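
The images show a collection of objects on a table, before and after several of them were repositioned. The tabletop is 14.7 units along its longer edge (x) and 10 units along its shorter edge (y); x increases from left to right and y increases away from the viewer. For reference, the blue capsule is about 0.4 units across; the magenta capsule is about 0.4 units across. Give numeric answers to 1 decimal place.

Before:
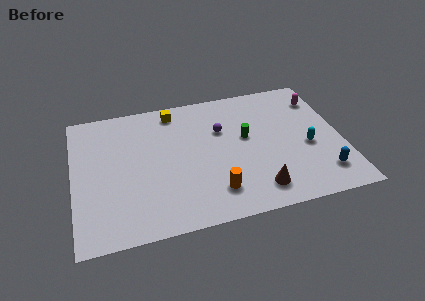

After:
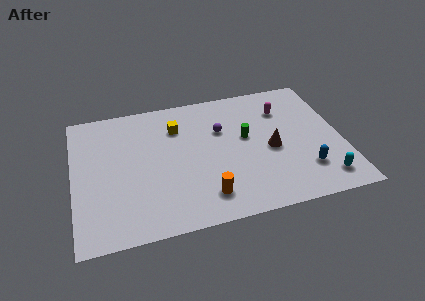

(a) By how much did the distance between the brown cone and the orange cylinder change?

+2.3

Before: roughly 2.3 units apart; after: 4.6. That's 2.3 units further apart.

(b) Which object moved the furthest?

the brown cone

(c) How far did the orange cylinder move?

0.5

The orange cylinder moved from about (7.5, 2.1) to (7.0, 1.9), a distance of √(0.5² + 0.2²) ≈ 0.5.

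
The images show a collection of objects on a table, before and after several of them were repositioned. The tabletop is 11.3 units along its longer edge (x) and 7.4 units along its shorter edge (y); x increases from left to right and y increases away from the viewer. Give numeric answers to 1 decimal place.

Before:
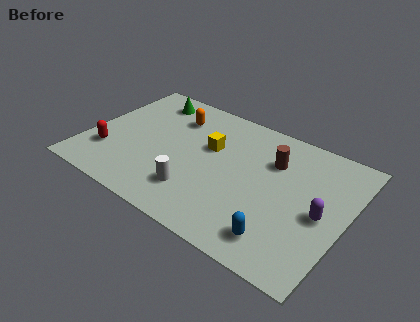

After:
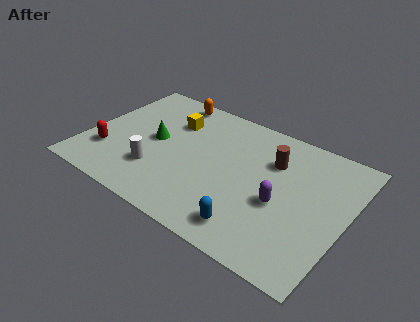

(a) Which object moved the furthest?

the green cone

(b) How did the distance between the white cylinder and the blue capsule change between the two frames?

+0.7

Before: roughly 3.8 units apart; after: 4.5. That's 0.7 units further apart.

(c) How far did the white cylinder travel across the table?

1.8

From (5.1, 1.8) to (3.3, 2.1), the white cylinder covered √(1.8² + 0.3²) ≈ 1.8 units.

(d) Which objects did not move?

the red capsule and the brown cylinder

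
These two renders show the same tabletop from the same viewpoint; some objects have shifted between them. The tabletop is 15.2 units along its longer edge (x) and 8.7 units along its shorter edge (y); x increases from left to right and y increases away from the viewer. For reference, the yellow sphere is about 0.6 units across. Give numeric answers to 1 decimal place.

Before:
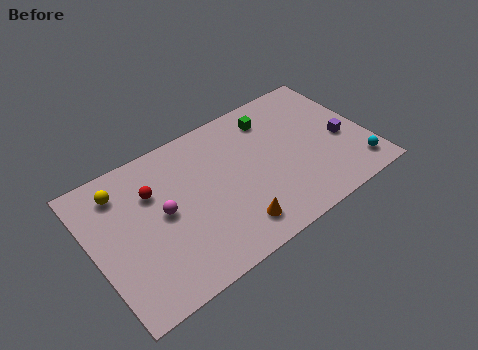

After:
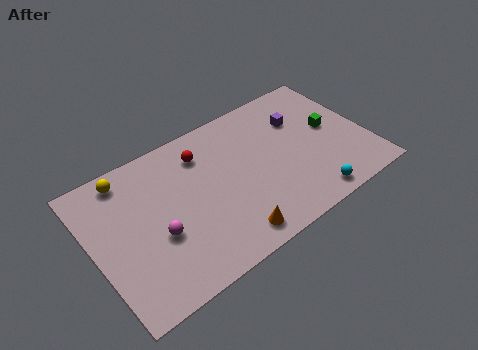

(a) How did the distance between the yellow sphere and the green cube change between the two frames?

+3.0

Before: roughly 8.5 units apart; after: 11.5. That's 3.0 units further apart.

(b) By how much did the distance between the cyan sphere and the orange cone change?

-2.5

Before: roughly 7.0 units apart; after: 4.5. That's 2.5 units closer together.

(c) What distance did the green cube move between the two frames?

3.8

From (10.4, 7.0) to (13.4, 4.7), the green cube covered √(3.0² + 2.3²) ≈ 3.8 units.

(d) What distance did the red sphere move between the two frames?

3.0

The red sphere was near (3.5, 6.0) before and (6.4, 6.8) after, so it travelled √(2.9² + 0.8²) ≈ 3.0 units.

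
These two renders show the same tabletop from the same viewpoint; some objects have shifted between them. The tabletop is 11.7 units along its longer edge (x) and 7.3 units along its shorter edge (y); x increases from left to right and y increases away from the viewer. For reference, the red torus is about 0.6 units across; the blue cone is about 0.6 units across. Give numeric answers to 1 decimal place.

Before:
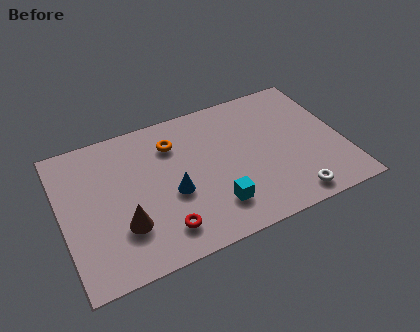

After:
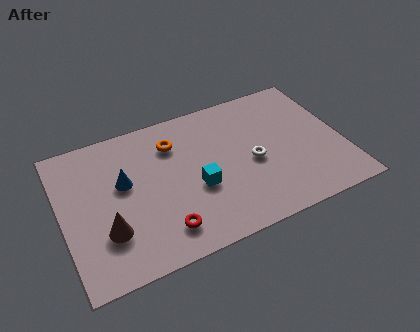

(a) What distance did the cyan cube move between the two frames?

1.3

The cyan cube moved from about (6.1, 1.7) to (5.5, 2.9), a distance of √(0.6² + 1.2²) ≈ 1.3.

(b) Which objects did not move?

the red torus and the orange torus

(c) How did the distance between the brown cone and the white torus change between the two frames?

-0.6

Before: roughly 6.9 units apart; after: 6.3. That's 0.6 units closer together.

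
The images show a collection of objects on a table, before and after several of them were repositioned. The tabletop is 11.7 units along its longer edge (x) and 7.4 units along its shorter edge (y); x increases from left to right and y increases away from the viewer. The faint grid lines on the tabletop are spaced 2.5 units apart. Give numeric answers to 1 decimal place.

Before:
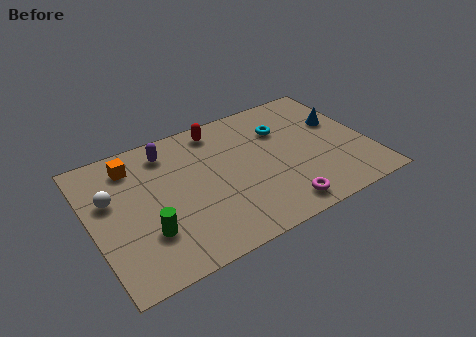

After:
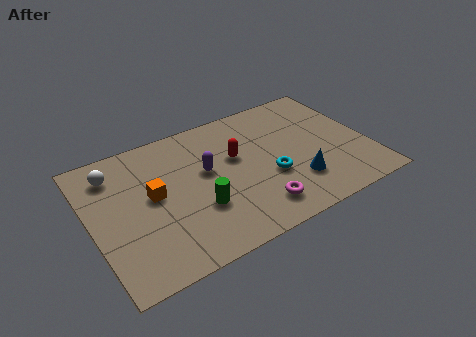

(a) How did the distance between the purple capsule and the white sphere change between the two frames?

+1.0

They were about 3.0 units apart before and 4.0 after — 1.0 units further apart.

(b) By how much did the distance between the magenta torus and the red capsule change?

-2.6

The distance was about 5.7 in the first image and 3.1 in the second, so they moved 2.6 units closer together.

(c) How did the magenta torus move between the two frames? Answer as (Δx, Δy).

(-0.9, 0.4)

The magenta torus started near (7.5, 1.0) and ended near (6.6, 1.4).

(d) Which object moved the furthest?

the blue cone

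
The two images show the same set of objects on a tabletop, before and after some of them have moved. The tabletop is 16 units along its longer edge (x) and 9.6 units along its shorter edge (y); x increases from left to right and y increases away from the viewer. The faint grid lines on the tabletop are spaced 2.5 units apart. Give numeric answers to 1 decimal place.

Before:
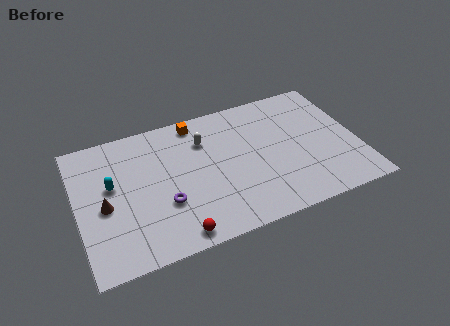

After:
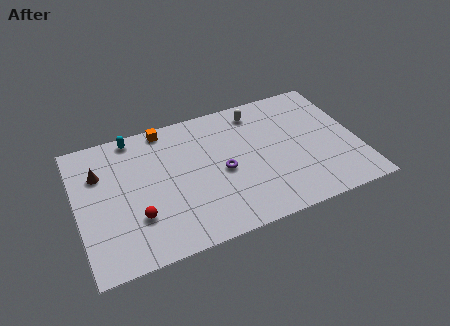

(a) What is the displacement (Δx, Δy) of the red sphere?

(-2.0, 1.9)

The red sphere was at about (5.2, 1.0) and moved to about (3.2, 2.9).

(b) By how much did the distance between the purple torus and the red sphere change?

+2.9

Before: roughly 2.3 units apart; after: 5.2. That's 2.9 units further apart.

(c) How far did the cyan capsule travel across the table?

3.4

From (2.0, 5.6) to (3.5, 8.7), the cyan capsule covered √(1.5² + 3.1²) ≈ 3.4 units.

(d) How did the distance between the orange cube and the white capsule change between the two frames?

+3.8

Before: roughly 1.5 units apart; after: 5.3. That's 3.8 units further apart.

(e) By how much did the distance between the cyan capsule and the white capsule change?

+1.5

The distance was about 5.6 in the first image and 7.1 in the second, so they moved 1.5 units further apart.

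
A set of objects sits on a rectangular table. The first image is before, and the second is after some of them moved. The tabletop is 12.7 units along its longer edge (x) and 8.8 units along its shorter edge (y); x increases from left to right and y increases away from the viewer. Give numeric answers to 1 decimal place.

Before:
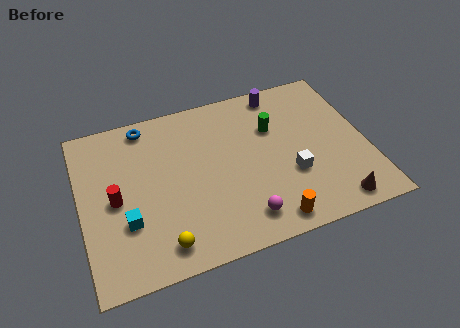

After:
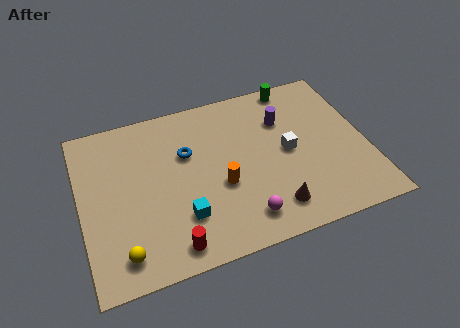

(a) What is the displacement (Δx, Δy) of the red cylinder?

(2.2, -3.1)

The red cylinder started near (1.5, 4.2) and ended near (3.7, 1.1).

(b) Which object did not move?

the magenta sphere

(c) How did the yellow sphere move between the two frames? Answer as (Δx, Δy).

(-1.7, 0.1)

The yellow sphere started near (3.3, 1.3) and ended near (1.6, 1.4).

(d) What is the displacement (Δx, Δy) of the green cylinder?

(1.2, 2.1)

The green cylinder started near (8.7, 5.9) and ended near (9.9, 8.0).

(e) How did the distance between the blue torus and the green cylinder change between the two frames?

-0.3

They were about 5.9 units apart before and 5.6 after — 0.3 units closer together.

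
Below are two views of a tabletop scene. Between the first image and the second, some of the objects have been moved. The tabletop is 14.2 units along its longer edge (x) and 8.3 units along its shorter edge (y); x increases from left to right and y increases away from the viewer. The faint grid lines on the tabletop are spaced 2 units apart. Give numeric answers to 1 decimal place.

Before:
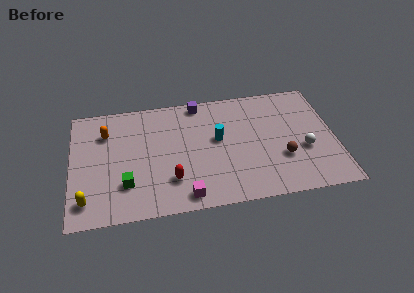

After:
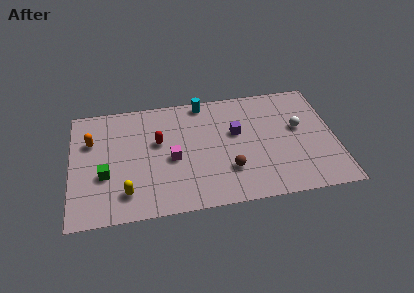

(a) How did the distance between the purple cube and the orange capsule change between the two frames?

+2.5

The distance was about 5.3 in the first image and 7.8 in the second, so they moved 2.5 units further apart.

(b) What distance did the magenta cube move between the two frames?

2.8

From (6.0, 1.0) to (5.4, 3.7), the magenta cube covered √(0.6² + 2.7²) ≈ 2.8 units.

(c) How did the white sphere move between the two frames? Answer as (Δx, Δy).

(-0.2, 1.6)

From the two frames, the white sphere sits at roughly (12.5, 3.2) before and (12.3, 4.8) after.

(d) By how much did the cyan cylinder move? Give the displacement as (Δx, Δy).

(-0.7, 2.8)

From the two frames, the cyan cylinder sits at roughly (7.9, 4.7) before and (7.2, 7.5) after.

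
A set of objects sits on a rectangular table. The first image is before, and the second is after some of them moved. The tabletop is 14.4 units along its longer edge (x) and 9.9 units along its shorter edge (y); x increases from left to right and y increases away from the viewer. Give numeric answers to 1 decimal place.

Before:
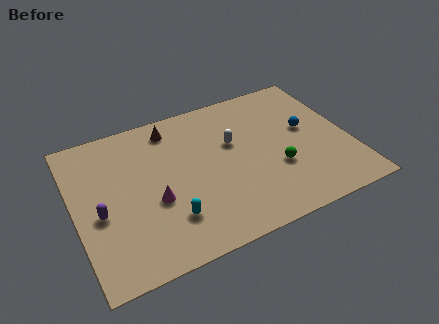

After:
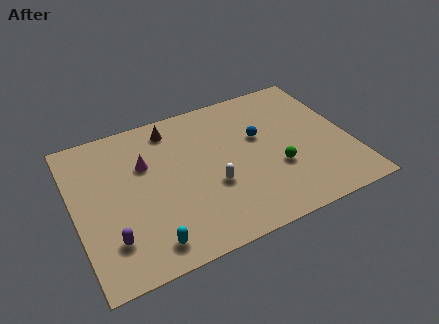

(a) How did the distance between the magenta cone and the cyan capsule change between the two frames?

+3.6

The distance was about 1.5 in the first image and 5.1 in the second, so they moved 3.6 units further apart.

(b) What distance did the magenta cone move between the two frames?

2.6

From (4.0, 3.9) to (3.8, 6.5), the magenta cone covered √(0.2² + 2.6²) ≈ 2.6 units.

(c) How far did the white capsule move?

2.8

The white capsule was near (8.4, 6.1) before and (7.0, 3.7) after, so it travelled √(1.4² + 2.4²) ≈ 2.8 units.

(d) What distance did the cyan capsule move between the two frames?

1.6

The cyan capsule moved from about (4.6, 2.5) to (3.4, 1.4), a distance of √(1.2² + 1.1²) ≈ 1.6.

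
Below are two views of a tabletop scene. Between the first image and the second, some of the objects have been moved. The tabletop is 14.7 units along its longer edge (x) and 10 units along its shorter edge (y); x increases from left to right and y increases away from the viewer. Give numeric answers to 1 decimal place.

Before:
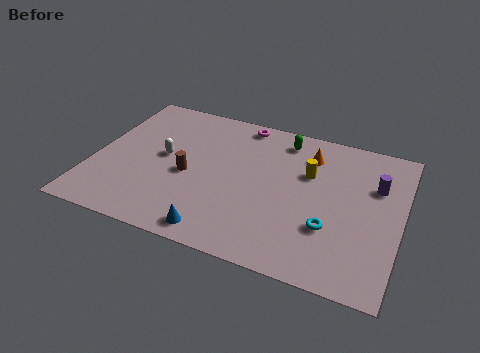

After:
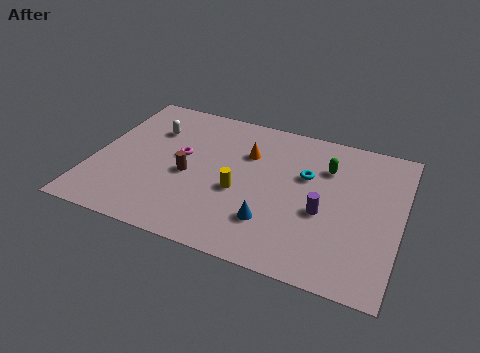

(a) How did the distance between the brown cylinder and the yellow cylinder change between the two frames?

-3.5

The distance was about 6.0 in the first image and 2.5 in the second, so they moved 3.5 units closer together.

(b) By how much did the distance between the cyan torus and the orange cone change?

-1.8

Before: roughly 4.8 units apart; after: 3.0. That's 1.8 units closer together.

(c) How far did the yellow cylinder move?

3.9

The yellow cylinder moved from about (10.2, 6.5) to (7.1, 4.1), a distance of √(3.1² + 2.4²) ≈ 3.9.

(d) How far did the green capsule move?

2.6

The green capsule moved from about (8.8, 8.5) to (11.0, 7.2), a distance of √(2.2² + 1.3²) ≈ 2.6.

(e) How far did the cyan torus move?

3.4

From (11.5, 3.2) to (10.1, 6.3), the cyan torus covered √(1.4² + 3.1²) ≈ 3.4 units.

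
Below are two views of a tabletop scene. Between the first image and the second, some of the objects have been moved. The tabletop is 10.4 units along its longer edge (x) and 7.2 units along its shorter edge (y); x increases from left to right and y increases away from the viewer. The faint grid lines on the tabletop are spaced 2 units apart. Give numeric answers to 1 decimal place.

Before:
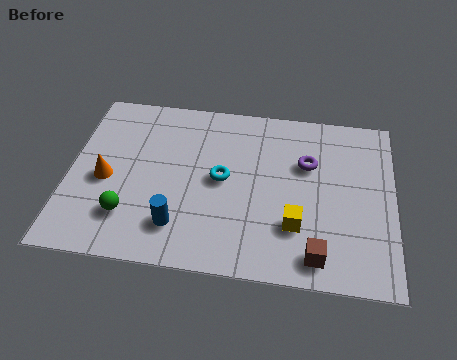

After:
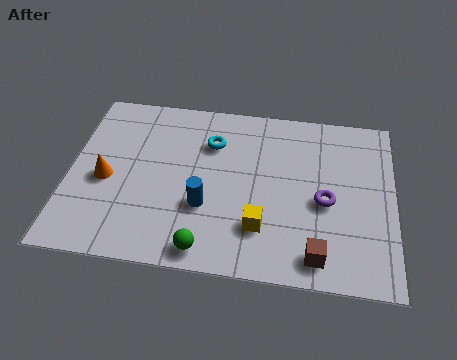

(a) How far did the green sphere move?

2.7

The green sphere was near (2.0, 1.8) before and (4.5, 0.8) after, so it travelled √(2.5² + 1.0²) ≈ 2.7 units.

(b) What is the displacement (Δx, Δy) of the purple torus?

(0.6, -1.5)

From the two frames, the purple torus sits at roughly (7.6, 4.7) before and (8.2, 3.2) after.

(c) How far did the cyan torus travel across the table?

1.6

The cyan torus moved from about (4.9, 3.7) to (4.5, 5.2), a distance of √(0.4² + 1.5²) ≈ 1.6.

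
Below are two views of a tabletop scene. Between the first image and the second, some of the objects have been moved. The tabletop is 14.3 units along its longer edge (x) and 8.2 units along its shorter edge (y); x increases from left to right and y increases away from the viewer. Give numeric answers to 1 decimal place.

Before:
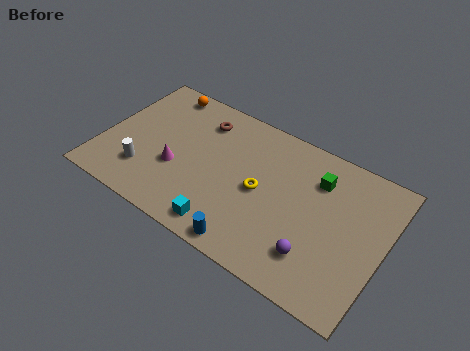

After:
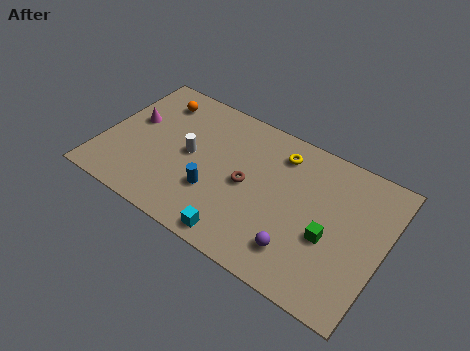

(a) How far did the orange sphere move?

0.7

From (2.3, 7.3) to (2.2, 6.6), the orange sphere covered √(0.1² + 0.7²) ≈ 0.7 units.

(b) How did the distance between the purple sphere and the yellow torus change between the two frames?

+1.4

They were about 3.7 units apart before and 5.1 after — 1.4 units further apart.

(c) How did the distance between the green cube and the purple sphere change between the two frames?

-2.1

The distance was about 4.1 in the first image and 2.0 in the second, so they moved 2.1 units closer together.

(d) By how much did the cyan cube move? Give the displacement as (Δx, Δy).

(0.7, -0.2)

From the two frames, the cyan cube sits at roughly (6.8, 1.1) before and (7.5, 0.9) after.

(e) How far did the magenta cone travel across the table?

3.1

The magenta cone was near (3.9, 3.1) before and (1.3, 4.8) after, so it travelled √(2.6² + 1.7²) ≈ 3.1 units.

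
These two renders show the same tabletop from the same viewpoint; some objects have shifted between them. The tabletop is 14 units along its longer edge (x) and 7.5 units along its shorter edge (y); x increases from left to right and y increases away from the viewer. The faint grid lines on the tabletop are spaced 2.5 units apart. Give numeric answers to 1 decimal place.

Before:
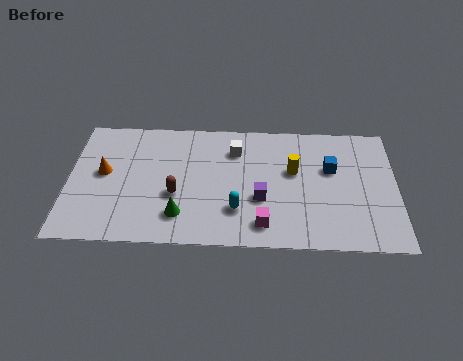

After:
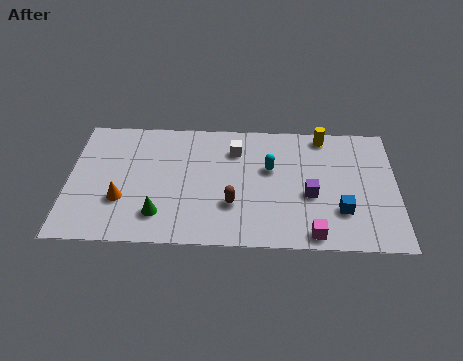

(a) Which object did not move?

the white cube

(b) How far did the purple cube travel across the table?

2.1

The purple cube moved from about (8.2, 2.8) to (10.3, 3.1), a distance of √(2.1² + 0.3²) ≈ 2.1.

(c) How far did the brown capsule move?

2.5

The brown capsule was near (4.6, 2.9) before and (7.0, 2.4) after, so it travelled √(2.4² + 0.5²) ≈ 2.5 units.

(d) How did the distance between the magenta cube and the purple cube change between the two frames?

+0.8

Before: roughly 1.5 units apart; after: 2.3. That's 0.8 units further apart.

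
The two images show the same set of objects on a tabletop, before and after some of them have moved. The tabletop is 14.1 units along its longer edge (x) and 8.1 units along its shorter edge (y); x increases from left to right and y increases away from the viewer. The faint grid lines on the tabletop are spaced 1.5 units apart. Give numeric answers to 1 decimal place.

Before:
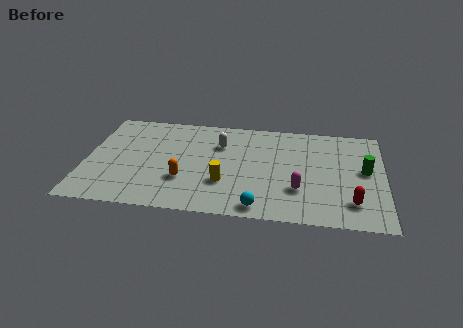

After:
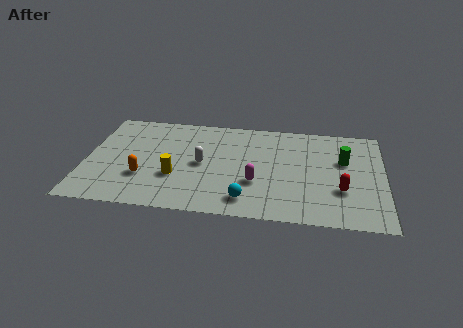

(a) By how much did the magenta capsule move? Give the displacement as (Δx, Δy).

(-2.0, 0.3)

The magenta capsule was at about (10.1, 2.5) and moved to about (8.1, 2.8).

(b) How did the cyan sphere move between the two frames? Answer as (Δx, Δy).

(-0.6, 0.5)

From the two frames, the cyan sphere sits at roughly (8.3, 0.9) before and (7.7, 1.4) after.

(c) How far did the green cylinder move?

1.2

The green cylinder was near (13.2, 4.4) before and (12.2, 5.1) after, so it travelled √(1.0² + 0.7²) ≈ 1.2 units.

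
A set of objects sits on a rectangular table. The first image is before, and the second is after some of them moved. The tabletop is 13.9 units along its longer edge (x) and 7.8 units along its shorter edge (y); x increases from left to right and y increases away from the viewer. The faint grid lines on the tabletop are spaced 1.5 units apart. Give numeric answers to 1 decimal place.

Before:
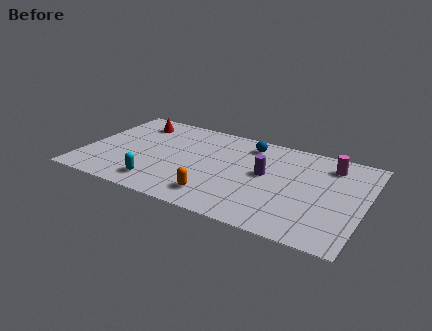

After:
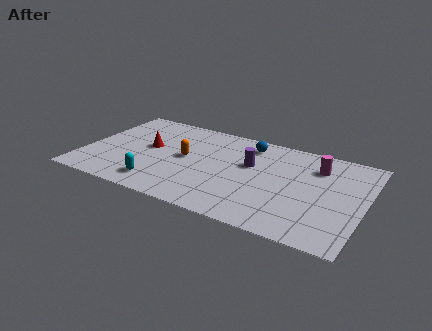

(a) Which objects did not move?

the cyan capsule and the blue sphere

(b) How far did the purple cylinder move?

0.9

From (9.0, 4.3) to (8.2, 4.8), the purple cylinder covered √(0.8² + 0.5²) ≈ 0.9 units.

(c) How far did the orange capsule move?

3.2

The orange capsule moved from about (6.9, 1.5) to (5.0, 4.1), a distance of √(1.9² + 2.6²) ≈ 3.2.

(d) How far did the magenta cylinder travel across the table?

0.7

The magenta cylinder moved from about (12.0, 6.3) to (11.4, 5.9), a distance of √(0.6² + 0.4²) ≈ 0.7.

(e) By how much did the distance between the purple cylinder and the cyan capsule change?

-0.4

The distance was about 5.8 in the first image and 5.4 in the second, so they moved 0.4 units closer together.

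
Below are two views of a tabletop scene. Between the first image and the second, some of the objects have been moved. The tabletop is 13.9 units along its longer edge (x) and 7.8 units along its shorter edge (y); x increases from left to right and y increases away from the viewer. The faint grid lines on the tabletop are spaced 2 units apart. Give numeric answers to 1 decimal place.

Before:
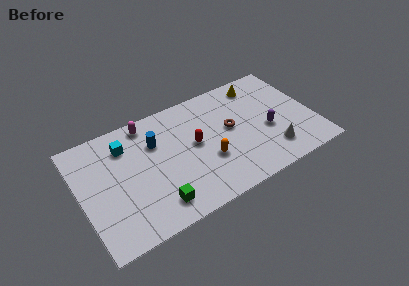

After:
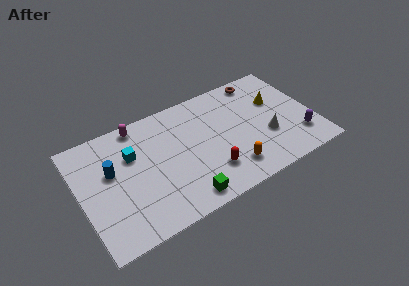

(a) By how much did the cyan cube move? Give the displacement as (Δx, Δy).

(0.3, -0.8)

The cyan cube started near (2.9, 6.0) and ended near (3.2, 5.2).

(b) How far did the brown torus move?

3.4

The brown torus moved from about (9.0, 4.3) to (11.2, 6.9), a distance of √(2.2² + 2.6²) ≈ 3.4.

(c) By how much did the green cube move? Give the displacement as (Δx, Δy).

(1.6, -0.4)

From the two frames, the green cube sits at roughly (4.1, 1.4) before and (5.7, 1.0) after.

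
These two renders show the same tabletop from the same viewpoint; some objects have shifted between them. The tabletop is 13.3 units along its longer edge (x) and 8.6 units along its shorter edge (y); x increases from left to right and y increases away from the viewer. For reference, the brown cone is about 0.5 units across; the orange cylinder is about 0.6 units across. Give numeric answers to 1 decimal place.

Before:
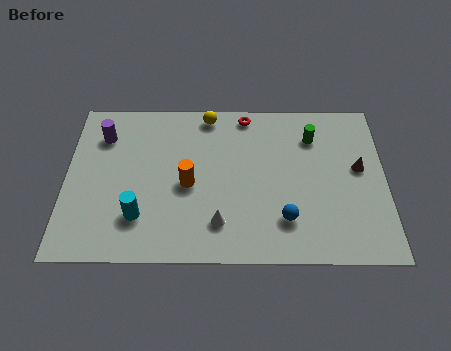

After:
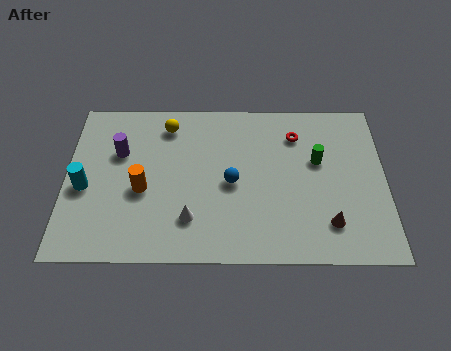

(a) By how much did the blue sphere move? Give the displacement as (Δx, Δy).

(-2.2, 1.9)

The blue sphere started near (9.1, 2.1) and ended near (6.9, 4.0).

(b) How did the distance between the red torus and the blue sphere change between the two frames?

-2.1

Before: roughly 5.8 units apart; after: 3.7. That's 2.1 units closer together.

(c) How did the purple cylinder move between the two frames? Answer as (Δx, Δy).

(0.7, -0.9)

The purple cylinder started near (1.5, 6.5) and ended near (2.2, 5.6).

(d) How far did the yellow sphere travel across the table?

1.8

From (5.9, 7.7) to (4.2, 7.1), the yellow sphere covered √(1.7² + 0.6²) ≈ 1.8 units.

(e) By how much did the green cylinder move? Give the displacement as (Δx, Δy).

(0.2, -1.3)

From the two frames, the green cylinder sits at roughly (10.3, 6.5) before and (10.5, 5.2) after.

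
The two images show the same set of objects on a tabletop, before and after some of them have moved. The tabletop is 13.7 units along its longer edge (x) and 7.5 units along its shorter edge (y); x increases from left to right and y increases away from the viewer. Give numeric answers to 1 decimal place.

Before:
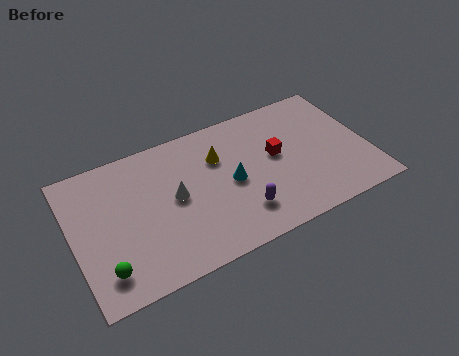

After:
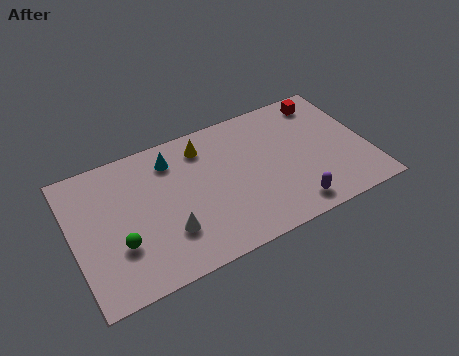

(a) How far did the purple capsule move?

2.4

The purple capsule was near (7.5, 1.8) before and (9.8, 1.1) after, so it travelled √(2.3² + 0.7²) ≈ 2.4 units.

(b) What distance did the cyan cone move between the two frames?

3.5

The cyan cone moved from about (7.3, 3.6) to (4.8, 6.0), a distance of √(2.5² + 2.4²) ≈ 3.5.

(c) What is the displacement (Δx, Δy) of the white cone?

(-0.5, -1.7)

The white cone was at about (4.7, 3.9) and moved to about (4.2, 2.2).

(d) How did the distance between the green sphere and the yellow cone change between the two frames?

-1.2

They were about 6.8 units apart before and 5.6 after — 1.2 units closer together.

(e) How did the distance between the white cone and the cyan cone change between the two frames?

+1.2

They were about 2.6 units apart before and 3.8 after — 1.2 units further apart.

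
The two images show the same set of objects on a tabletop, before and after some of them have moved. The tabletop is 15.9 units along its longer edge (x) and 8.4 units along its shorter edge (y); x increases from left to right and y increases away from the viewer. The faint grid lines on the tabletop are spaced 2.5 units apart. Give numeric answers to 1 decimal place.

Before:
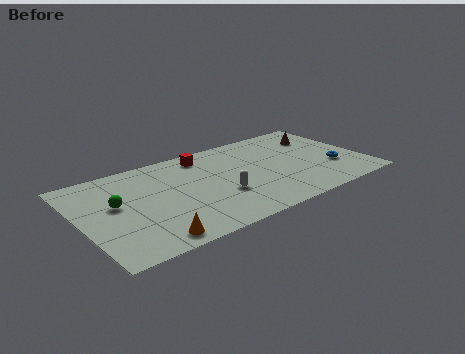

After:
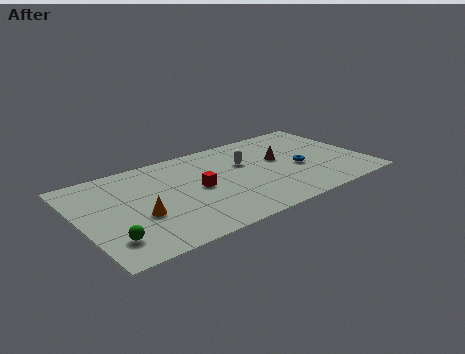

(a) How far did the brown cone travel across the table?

3.0

The brown cone moved from about (14.0, 6.2) to (11.3, 4.9), a distance of √(2.7² + 1.3²) ≈ 3.0.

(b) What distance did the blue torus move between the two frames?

2.1

The blue torus was near (14.1, 2.8) before and (12.2, 3.6) after, so it travelled √(1.9² + 0.8²) ≈ 2.1 units.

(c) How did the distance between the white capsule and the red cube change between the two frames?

-1.0

They were about 4.1 units apart before and 3.1 after — 1.0 units closer together.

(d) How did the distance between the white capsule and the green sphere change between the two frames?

+2.9

Before: roughly 5.9 units apart; after: 8.8. That's 2.9 units further apart.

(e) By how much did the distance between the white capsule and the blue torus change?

-3.2

Before: roughly 6.5 units apart; after: 3.3. That's 3.2 units closer together.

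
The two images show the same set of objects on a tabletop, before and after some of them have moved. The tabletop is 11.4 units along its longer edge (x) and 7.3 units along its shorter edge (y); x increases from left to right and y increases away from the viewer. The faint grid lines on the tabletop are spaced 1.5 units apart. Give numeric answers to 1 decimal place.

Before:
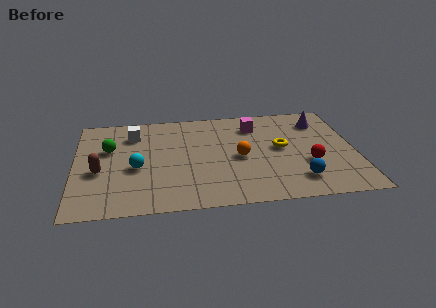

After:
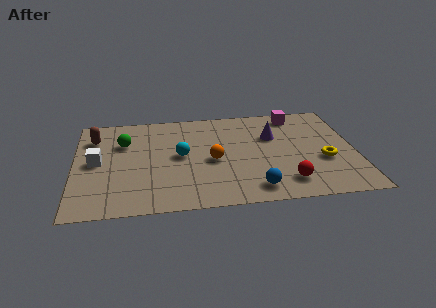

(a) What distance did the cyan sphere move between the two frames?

1.9

From (2.5, 3.1) to (4.3, 3.8), the cyan sphere covered √(1.8² + 0.7²) ≈ 1.9 units.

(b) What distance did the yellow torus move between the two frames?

2.0

From (8.4, 3.9) to (10.1, 2.8), the yellow torus covered √(1.7² + 1.1²) ≈ 2.0 units.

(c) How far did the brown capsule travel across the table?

2.5

The brown capsule moved from about (1.0, 3.0) to (0.8, 5.5), a distance of √(0.2² + 2.5²) ≈ 2.5.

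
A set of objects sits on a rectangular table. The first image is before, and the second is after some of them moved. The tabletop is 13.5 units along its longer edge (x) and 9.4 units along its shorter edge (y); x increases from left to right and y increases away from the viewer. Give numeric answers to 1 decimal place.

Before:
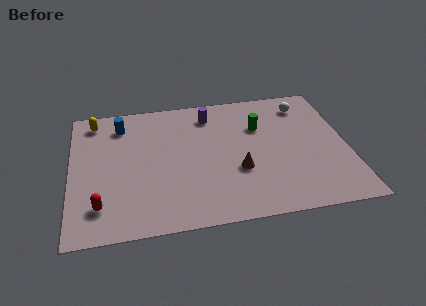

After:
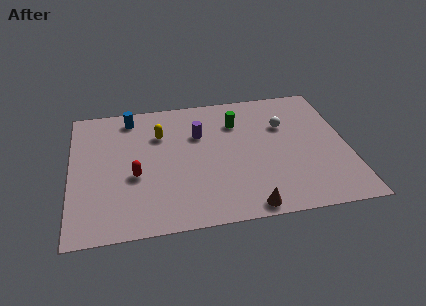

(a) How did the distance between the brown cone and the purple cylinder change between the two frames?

+1.4

Before: roughly 4.5 units apart; after: 5.9. That's 1.4 units further apart.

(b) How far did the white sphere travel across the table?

1.8

The white sphere was near (11.6, 7.7) before and (10.5, 6.3) after, so it travelled √(1.1² + 1.4²) ≈ 1.8 units.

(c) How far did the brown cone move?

2.6

The brown cone was near (8.1, 3.4) before and (8.4, 0.8) after, so it travelled √(0.3² + 2.6²) ≈ 2.6 units.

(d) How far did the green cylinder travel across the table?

1.2

From (9.3, 6.4) to (8.2, 6.9), the green cylinder covered √(1.1² + 0.5²) ≈ 1.2 units.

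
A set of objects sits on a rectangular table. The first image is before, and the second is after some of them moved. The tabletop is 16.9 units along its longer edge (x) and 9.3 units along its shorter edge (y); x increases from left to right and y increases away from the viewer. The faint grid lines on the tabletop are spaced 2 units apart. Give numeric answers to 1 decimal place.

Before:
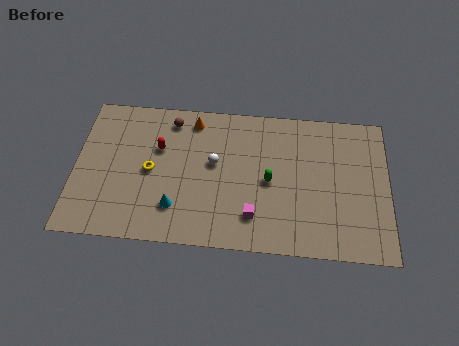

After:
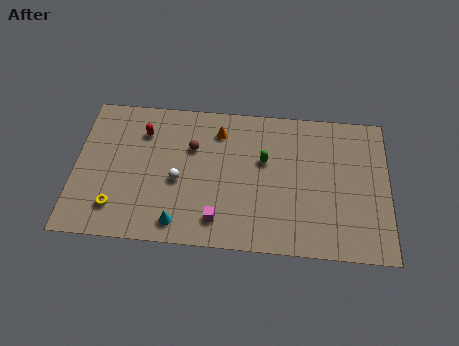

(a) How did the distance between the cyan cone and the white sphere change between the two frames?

-0.9

They were about 3.6 units apart before and 2.7 after — 0.9 units closer together.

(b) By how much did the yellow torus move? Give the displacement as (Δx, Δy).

(-1.8, -2.5)

The yellow torus started near (4.1, 4.5) and ended near (2.3, 2.0).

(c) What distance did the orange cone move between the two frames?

1.5

The orange cone moved from about (6.3, 8.0) to (7.7, 7.4), a distance of √(1.4² + 0.6²) ≈ 1.5.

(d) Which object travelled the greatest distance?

the yellow torus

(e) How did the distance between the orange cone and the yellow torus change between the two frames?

+3.5

Before: roughly 4.1 units apart; after: 7.6. That's 3.5 units further apart.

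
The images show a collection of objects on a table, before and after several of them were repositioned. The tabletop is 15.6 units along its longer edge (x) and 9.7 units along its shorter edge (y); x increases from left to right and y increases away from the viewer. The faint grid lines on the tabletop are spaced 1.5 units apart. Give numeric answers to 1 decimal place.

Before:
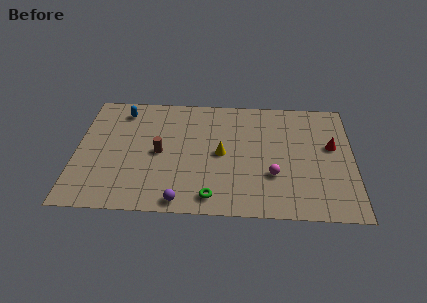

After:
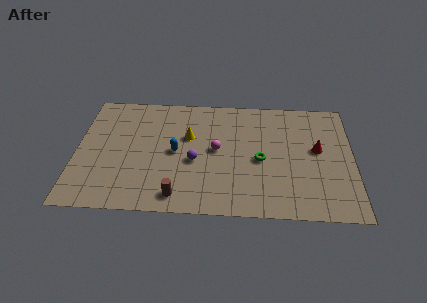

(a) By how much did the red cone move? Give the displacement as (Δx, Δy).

(-0.8, -0.3)

The red cone was at about (14.4, 5.7) and moved to about (13.6, 5.4).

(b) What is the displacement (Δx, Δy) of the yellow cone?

(-1.9, 1.3)

The yellow cone was at about (8.2, 4.8) and moved to about (6.3, 6.1).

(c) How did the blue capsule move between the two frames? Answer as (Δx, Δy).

(3.1, -3.3)

The blue capsule started near (2.5, 8.1) and ended near (5.6, 4.8).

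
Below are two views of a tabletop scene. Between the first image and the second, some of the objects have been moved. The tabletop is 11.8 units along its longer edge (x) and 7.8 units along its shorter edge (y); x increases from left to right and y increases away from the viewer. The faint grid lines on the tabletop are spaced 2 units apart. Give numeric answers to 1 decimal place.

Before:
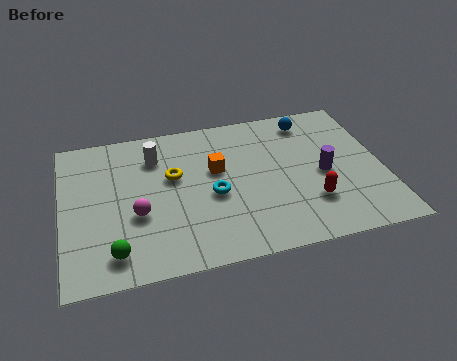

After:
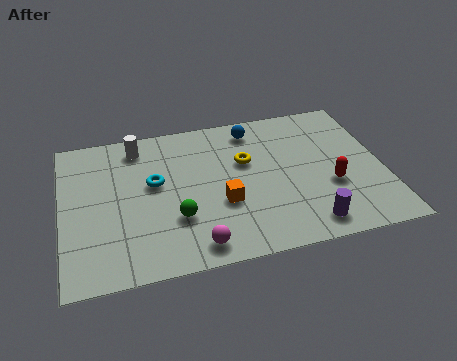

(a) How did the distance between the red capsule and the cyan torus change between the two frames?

+2.9

The distance was about 3.7 in the first image and 6.6 in the second, so they moved 2.9 units further apart.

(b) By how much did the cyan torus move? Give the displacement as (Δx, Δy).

(-2.1, 1.1)

The cyan torus was at about (5.5, 3.4) and moved to about (3.4, 4.5).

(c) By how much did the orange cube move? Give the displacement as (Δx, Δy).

(0.1, -1.8)

The orange cube was at about (5.7, 4.7) and moved to about (5.8, 2.9).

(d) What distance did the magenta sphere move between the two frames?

2.8

The magenta sphere was near (2.7, 3.0) before and (4.7, 1.0) after, so it travelled √(2.0² + 2.0²) ≈ 2.8 units.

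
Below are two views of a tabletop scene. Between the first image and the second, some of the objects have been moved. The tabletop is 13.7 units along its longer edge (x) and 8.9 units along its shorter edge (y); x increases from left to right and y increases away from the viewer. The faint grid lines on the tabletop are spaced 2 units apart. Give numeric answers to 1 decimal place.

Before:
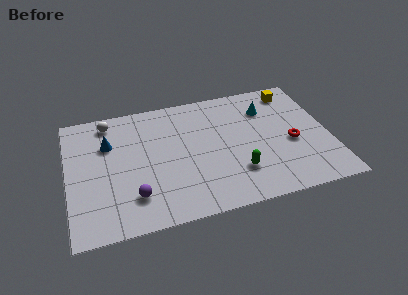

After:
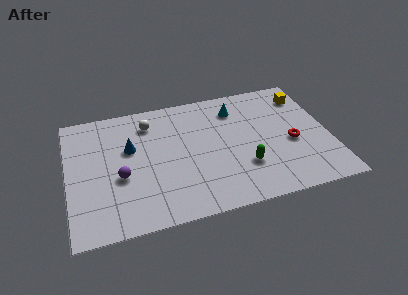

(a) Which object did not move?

the red torus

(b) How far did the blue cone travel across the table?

1.3

The blue cone moved from about (2.2, 6.1) to (3.3, 5.5), a distance of √(1.1² + 0.6²) ≈ 1.3.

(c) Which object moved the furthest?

the white sphere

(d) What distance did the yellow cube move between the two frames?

0.8

The yellow cube was near (12.1, 7.6) before and (12.7, 7.1) after, so it travelled √(0.6² + 0.5²) ≈ 0.8 units.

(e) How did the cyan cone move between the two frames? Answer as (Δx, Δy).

(-1.6, 0.4)

The cyan cone started near (10.6, 6.6) and ended near (9.0, 7.0).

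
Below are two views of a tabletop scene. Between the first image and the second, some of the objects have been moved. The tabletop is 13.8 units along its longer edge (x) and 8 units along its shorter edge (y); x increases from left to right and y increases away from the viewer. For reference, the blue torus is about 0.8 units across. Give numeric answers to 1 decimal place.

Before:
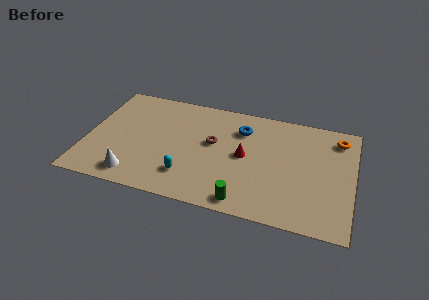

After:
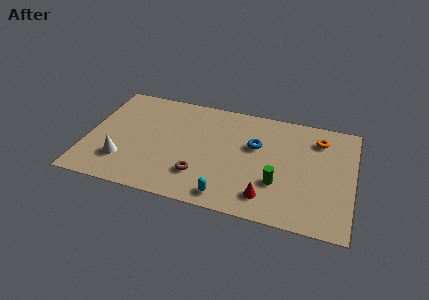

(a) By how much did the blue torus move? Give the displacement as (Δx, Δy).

(0.8, -1.0)

From the two frames, the blue torus sits at roughly (7.9, 6.0) before and (8.7, 5.0) after.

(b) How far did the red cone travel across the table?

2.9

The red cone moved from about (8.2, 4.1) to (9.5, 1.5), a distance of √(1.3² + 2.6²) ≈ 2.9.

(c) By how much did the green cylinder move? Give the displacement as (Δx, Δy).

(1.6, 1.7)

The green cylinder started near (8.4, 0.9) and ended near (10.0, 2.6).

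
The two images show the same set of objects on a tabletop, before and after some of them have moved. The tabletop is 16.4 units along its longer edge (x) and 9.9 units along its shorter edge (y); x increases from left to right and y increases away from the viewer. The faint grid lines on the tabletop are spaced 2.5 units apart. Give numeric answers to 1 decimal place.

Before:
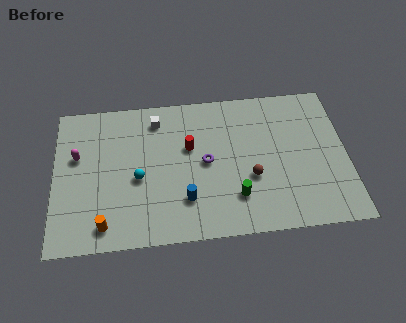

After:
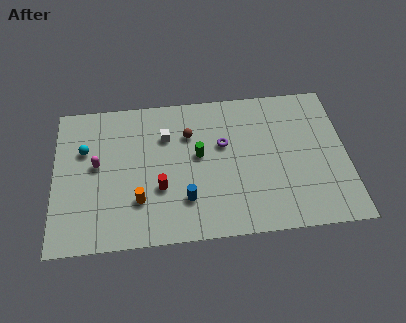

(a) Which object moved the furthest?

the brown sphere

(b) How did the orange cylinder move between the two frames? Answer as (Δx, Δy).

(1.9, 1.4)

The orange cylinder started near (2.8, 1.4) and ended near (4.7, 2.8).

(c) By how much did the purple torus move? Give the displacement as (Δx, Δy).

(1.0, 1.1)

The purple torus was at about (8.5, 5.0) and moved to about (9.5, 6.1).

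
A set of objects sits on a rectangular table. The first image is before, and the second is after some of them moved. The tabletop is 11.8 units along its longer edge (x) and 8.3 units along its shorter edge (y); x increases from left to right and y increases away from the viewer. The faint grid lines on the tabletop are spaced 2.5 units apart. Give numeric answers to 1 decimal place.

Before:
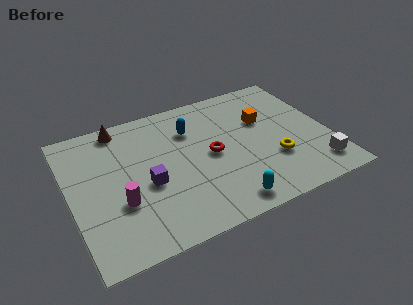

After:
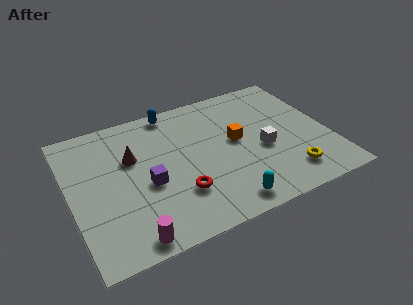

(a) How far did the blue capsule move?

1.7

The blue capsule was near (5.7, 6.0) before and (5.0, 7.5) after, so it travelled √(0.7² + 1.5²) ≈ 1.7 units.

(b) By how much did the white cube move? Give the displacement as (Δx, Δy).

(-2.2, 2.0)

The white cube started near (10.9, 1.5) and ended near (8.7, 3.5).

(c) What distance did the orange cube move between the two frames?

1.6

From (9.0, 5.3) to (7.6, 4.5), the orange cube covered √(1.4² + 0.8²) ≈ 1.6 units.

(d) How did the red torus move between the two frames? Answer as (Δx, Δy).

(-1.7, -1.7)

From the two frames, the red torus sits at roughly (6.4, 4.1) before and (4.7, 2.4) after.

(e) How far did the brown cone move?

2.1

The brown cone was near (2.6, 7.4) before and (2.9, 5.3) after, so it travelled √(0.3² + 2.1²) ≈ 2.1 units.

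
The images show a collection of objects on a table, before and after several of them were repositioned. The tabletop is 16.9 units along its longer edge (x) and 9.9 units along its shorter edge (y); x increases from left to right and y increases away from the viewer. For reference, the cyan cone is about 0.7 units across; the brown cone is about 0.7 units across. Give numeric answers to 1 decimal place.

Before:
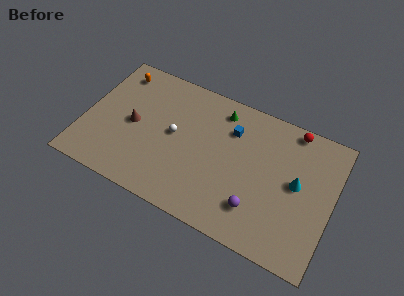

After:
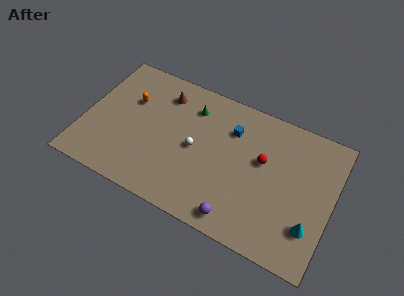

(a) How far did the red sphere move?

3.5

The red sphere moved from about (13.8, 9.0) to (12.1, 5.9), a distance of √(1.7² + 3.1²) ≈ 3.5.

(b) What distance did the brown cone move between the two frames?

3.5

The brown cone moved from about (3.3, 4.8) to (5.0, 7.9), a distance of √(1.7² + 3.1²) ≈ 3.5.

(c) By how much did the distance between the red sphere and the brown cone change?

-3.9

The distance was about 11.3 in the first image and 7.4 in the second, so they moved 3.9 units closer together.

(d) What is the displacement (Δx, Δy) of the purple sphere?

(-1.1, -1.2)

The purple sphere started near (12.1, 2.4) and ended near (11.0, 1.2).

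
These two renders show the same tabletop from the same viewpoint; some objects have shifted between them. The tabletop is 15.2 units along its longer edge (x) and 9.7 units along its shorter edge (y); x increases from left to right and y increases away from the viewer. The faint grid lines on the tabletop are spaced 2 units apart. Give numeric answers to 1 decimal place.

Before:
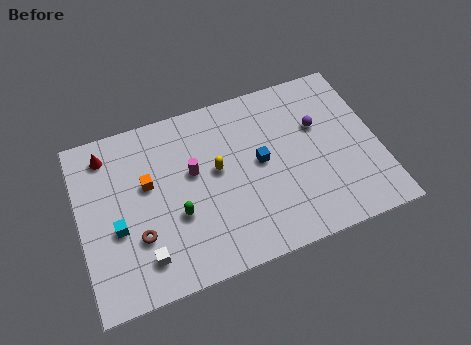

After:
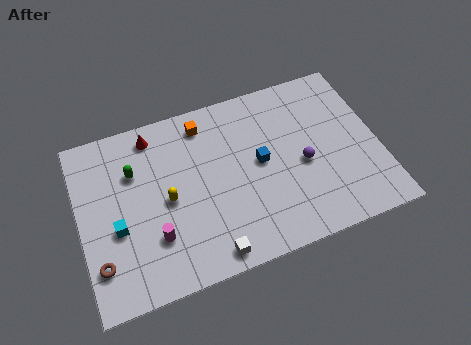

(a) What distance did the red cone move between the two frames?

2.4

The red cone moved from about (1.6, 8.1) to (4.0, 8.4), a distance of √(2.4² + 0.3²) ≈ 2.4.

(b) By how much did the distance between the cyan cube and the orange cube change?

+3.9

Before: roughly 2.5 units apart; after: 6.4. That's 3.9 units further apart.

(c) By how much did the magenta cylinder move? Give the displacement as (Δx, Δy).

(-2.2, -2.9)

The magenta cylinder started near (5.8, 5.7) and ended near (3.6, 2.8).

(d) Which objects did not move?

the blue cube and the cyan cube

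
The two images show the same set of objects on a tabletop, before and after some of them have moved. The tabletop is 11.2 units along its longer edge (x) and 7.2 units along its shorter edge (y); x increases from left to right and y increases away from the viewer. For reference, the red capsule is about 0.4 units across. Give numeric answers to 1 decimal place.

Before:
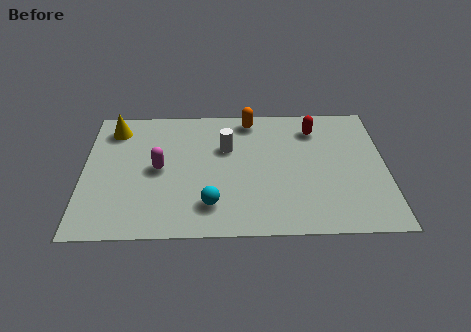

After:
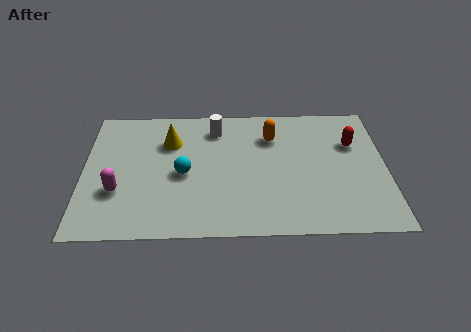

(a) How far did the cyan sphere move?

2.0

The cyan sphere moved from about (4.7, 1.6) to (3.7, 3.3), a distance of √(1.0² + 1.7²) ≈ 2.0.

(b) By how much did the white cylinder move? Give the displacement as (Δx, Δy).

(-0.4, 1.1)

From the two frames, the white cylinder sits at roughly (5.3, 4.7) before and (4.9, 5.8) after.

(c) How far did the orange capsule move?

1.3

From (6.2, 6.3) to (7.0, 5.3), the orange capsule covered √(0.8² + 1.0²) ≈ 1.3 units.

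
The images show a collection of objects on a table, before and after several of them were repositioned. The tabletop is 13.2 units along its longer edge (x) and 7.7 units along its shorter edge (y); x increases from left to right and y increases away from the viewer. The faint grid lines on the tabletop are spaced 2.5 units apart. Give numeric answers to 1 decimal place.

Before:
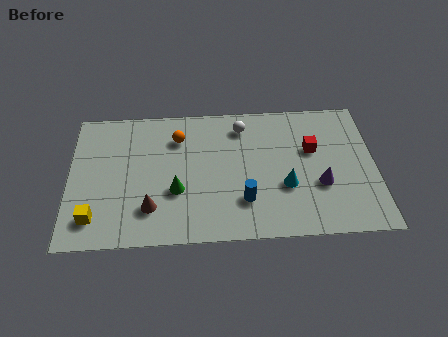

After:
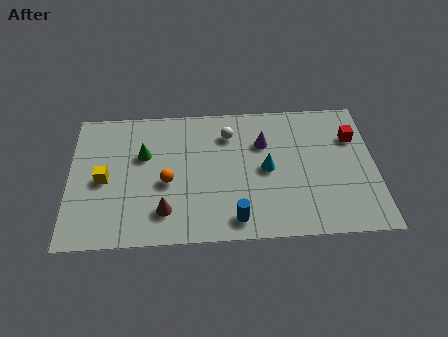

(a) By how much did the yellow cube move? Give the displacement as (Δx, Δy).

(0.4, 2.1)

The yellow cube started near (1.1, 1.5) and ended near (1.5, 3.6).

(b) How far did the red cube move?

1.9

From (10.5, 4.8) to (12.3, 5.4), the red cube covered √(1.8² + 0.6²) ≈ 1.9 units.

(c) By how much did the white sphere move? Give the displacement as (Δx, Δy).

(-0.6, -0.4)

The white sphere started near (7.5, 6.3) and ended near (6.9, 5.9).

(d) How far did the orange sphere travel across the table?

2.5

The orange sphere moved from about (4.7, 5.8) to (4.2, 3.3), a distance of √(0.5² + 2.5²) ≈ 2.5.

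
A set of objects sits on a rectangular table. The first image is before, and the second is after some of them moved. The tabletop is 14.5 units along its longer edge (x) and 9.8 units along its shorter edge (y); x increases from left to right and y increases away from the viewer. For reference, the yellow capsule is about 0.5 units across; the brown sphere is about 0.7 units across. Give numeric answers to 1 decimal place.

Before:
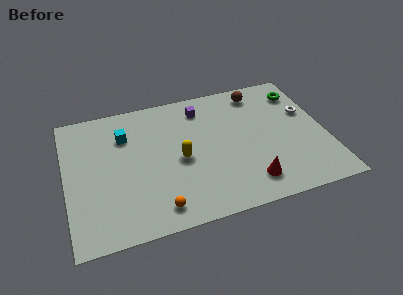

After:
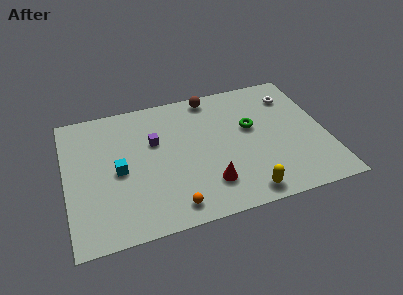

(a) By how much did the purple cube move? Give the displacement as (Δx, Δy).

(-2.8, -1.8)

The purple cube started near (7.8, 8.0) and ended near (5.0, 6.2).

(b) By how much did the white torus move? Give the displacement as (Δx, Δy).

(-0.7, 1.5)

The white torus was at about (13.6, 6.1) and moved to about (12.9, 7.6).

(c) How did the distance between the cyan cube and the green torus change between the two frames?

-2.4

Before: roughly 10.0 units apart; after: 7.6. That's 2.4 units closer together.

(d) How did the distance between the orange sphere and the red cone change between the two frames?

-2.8

They were about 5.1 units apart before and 2.3 after — 2.8 units closer together.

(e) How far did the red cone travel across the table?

2.3

The red cone was near (9.9, 1.8) before and (7.7, 2.3) after, so it travelled √(2.2² + 0.5²) ≈ 2.3 units.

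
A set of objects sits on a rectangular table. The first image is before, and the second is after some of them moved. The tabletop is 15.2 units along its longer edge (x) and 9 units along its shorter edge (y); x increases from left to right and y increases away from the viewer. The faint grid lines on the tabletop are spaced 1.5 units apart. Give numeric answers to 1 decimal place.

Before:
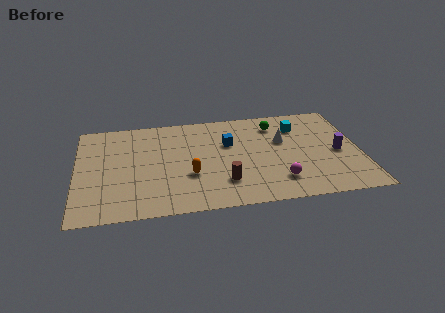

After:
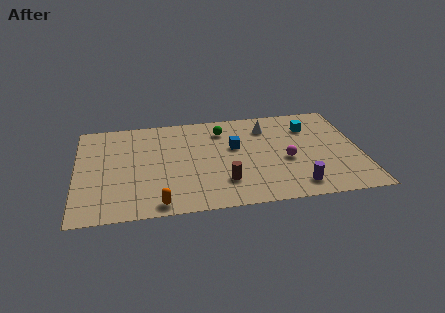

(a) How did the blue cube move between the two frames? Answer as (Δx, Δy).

(0.3, -0.4)

From the two frames, the blue cube sits at roughly (8.2, 5.8) before and (8.5, 5.4) after.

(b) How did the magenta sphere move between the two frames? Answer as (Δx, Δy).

(0.5, 1.8)

The magenta sphere was at about (10.7, 2.0) and moved to about (11.2, 3.8).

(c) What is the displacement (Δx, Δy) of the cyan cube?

(0.6, -0.1)

From the two frames, the cyan cube sits at roughly (12.0, 6.8) before and (12.6, 6.7) after.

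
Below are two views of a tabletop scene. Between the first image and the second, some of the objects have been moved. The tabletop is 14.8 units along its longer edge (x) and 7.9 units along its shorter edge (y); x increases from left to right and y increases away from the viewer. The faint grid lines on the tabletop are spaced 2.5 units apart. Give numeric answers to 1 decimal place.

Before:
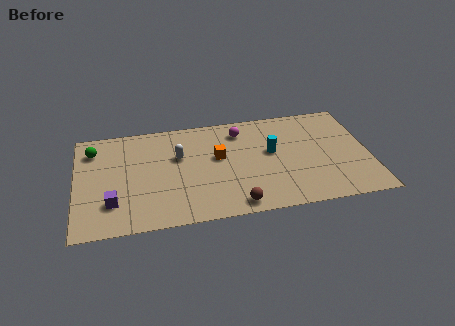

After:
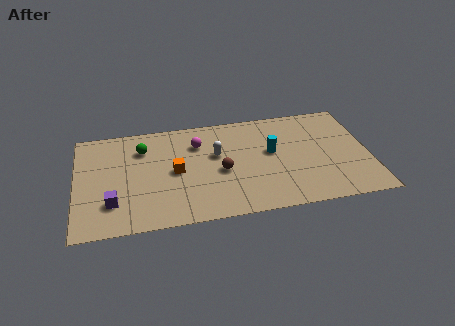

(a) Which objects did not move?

the cyan cylinder and the purple cube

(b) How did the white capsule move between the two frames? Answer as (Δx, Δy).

(1.9, -0.2)

From the two frames, the white capsule sits at roughly (5.2, 5.0) before and (7.1, 4.8) after.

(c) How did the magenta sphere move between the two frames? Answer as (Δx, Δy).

(-2.2, -0.6)

The magenta sphere was at about (8.4, 6.4) and moved to about (6.2, 5.8).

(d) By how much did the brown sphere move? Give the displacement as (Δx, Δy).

(-0.6, 2.6)

The brown sphere was at about (7.9, 0.9) and moved to about (7.3, 3.5).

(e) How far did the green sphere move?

2.5

The green sphere was near (0.9, 6.2) before and (3.4, 5.9) after, so it travelled √(2.5² + 0.3²) ≈ 2.5 units.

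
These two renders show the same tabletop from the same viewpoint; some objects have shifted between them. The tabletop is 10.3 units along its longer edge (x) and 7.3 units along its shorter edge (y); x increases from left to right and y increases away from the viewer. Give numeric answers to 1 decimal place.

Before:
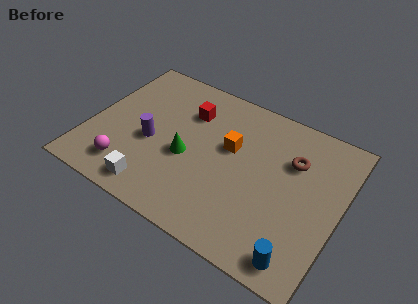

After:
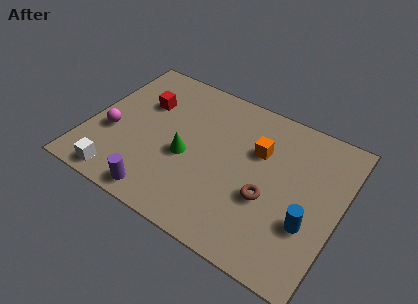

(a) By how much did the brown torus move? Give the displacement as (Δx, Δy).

(-0.7, -2.2)

From the two frames, the brown torus sits at roughly (8.2, 5.0) before and (7.5, 2.8) after.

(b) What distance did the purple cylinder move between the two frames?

2.4

The purple cylinder was near (2.6, 3.1) before and (3.4, 0.8) after, so it travelled √(0.8² + 2.3²) ≈ 2.4 units.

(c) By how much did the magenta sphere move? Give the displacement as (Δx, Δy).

(-0.9, 1.4)

The magenta sphere started near (1.9, 1.4) and ended near (1.0, 2.8).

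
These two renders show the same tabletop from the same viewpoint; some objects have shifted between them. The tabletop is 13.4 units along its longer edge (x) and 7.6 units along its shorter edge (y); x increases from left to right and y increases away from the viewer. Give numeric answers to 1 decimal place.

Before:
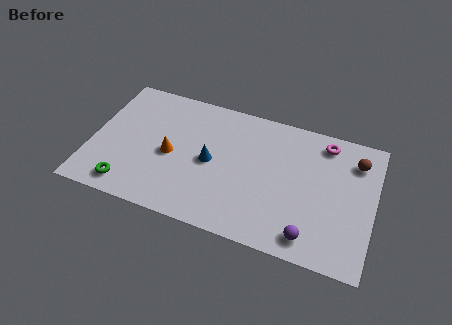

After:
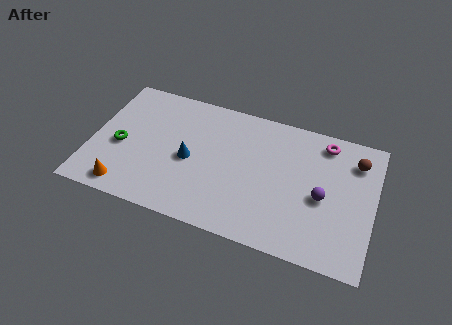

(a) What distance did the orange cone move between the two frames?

3.1

The orange cone moved from about (3.8, 3.5) to (1.9, 1.0), a distance of √(1.9² + 2.5²) ≈ 3.1.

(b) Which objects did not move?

the magenta torus and the brown sphere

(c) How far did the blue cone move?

1.0

The blue cone moved from about (5.7, 3.7) to (4.7, 3.5), a distance of √(1.0² + 0.2²) ≈ 1.0.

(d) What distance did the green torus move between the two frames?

2.3

The green torus moved from about (2.0, 1.1) to (1.4, 3.3), a distance of √(0.6² + 2.2²) ≈ 2.3.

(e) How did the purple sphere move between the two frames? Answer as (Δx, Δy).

(0.4, 2.3)

The purple sphere was at about (10.6, 1.1) and moved to about (11.0, 3.4).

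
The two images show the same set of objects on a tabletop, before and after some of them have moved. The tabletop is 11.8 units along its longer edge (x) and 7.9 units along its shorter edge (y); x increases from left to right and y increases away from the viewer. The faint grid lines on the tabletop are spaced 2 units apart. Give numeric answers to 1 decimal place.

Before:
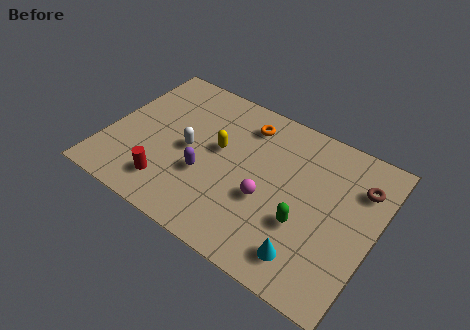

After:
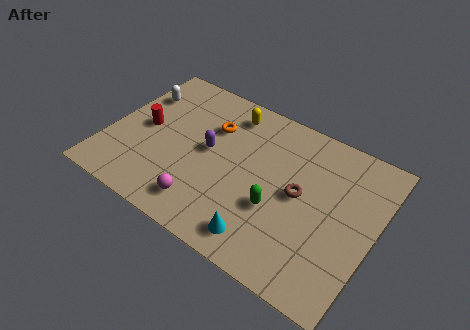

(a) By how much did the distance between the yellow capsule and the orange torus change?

-0.8

Before: roughly 2.1 units apart; after: 1.3. That's 0.8 units closer together.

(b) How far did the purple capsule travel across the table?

1.3

The purple capsule moved from about (4.5, 2.9) to (4.4, 4.2), a distance of √(0.1² + 1.3²) ≈ 1.3.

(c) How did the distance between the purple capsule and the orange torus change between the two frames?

-2.4

The distance was about 3.7 in the first image and 1.3 in the second, so they moved 2.4 units closer together.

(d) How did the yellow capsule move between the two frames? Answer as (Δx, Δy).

(0.1, 2.1)

The yellow capsule started near (4.8, 4.5) and ended near (4.9, 6.6).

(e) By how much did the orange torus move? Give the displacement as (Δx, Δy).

(-1.4, -0.9)

The orange torus was at about (5.7, 6.4) and moved to about (4.3, 5.5).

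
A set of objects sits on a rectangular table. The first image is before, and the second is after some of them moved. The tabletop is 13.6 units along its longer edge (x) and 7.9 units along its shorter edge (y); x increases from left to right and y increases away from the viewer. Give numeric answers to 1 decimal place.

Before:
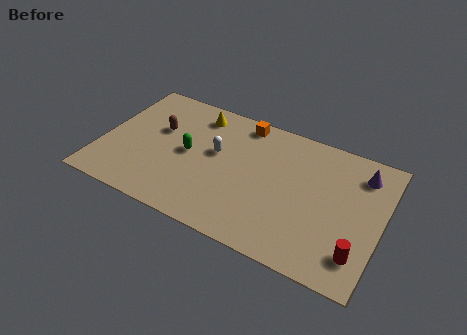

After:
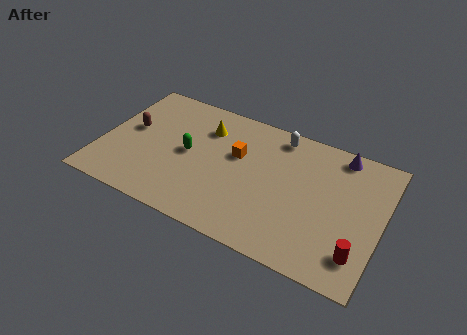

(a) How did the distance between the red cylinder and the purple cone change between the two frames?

+0.9

The distance was about 4.6 in the first image and 5.5 in the second, so they moved 0.9 units further apart.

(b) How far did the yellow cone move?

0.9

From (4.3, 6.6) to (4.8, 5.9), the yellow cone covered √(0.5² + 0.7²) ≈ 0.9 units.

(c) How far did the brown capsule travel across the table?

1.4

The brown capsule was near (2.6, 4.9) before and (1.3, 4.4) after, so it travelled √(1.3² + 0.5²) ≈ 1.4 units.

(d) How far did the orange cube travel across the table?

2.1

From (6.5, 7.0) to (6.5, 4.9), the orange cube covered √(0.0² + 2.1²) ≈ 2.1 units.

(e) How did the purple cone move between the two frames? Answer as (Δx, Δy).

(-1.1, 0.7)

From the two frames, the purple cone sits at roughly (12.4, 6.3) before and (11.3, 7.0) after.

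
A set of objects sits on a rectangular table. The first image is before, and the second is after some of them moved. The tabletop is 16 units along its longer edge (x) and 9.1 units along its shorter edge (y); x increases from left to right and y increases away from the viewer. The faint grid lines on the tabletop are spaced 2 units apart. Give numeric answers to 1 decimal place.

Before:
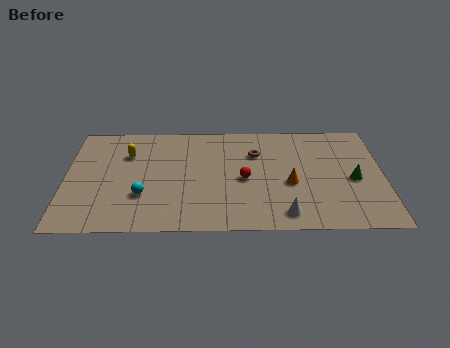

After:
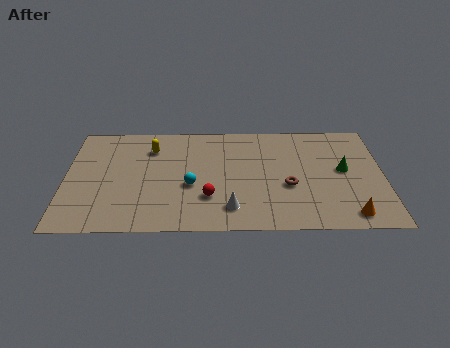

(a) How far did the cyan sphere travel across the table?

2.5

From (3.9, 2.9) to (6.3, 3.7), the cyan sphere covered √(2.4² + 0.8²) ≈ 2.5 units.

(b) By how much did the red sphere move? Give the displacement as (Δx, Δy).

(-1.8, -1.5)

From the two frames, the red sphere sits at roughly (9.0, 4.2) before and (7.2, 2.7) after.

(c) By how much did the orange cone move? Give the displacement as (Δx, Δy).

(2.9, -2.6)

The orange cone started near (11.3, 3.8) and ended near (14.2, 1.2).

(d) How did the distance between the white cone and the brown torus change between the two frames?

-1.9

They were about 5.3 units apart before and 3.4 after — 1.9 units closer together.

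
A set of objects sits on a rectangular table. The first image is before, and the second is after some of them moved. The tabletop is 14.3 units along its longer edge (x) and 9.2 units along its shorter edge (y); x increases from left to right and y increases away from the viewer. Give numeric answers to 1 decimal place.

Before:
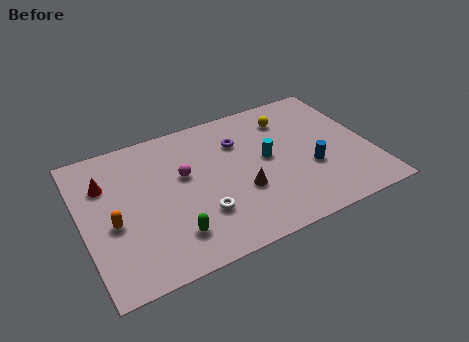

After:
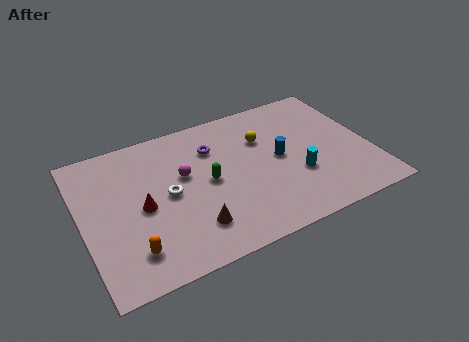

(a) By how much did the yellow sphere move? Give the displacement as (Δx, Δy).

(-1.4, -0.9)

From the two frames, the yellow sphere sits at roughly (10.6, 7.2) before and (9.2, 6.3) after.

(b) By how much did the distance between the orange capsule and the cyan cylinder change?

+0.6

The distance was about 7.9 in the first image and 8.5 in the second, so they moved 0.6 units further apart.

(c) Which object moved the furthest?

the green capsule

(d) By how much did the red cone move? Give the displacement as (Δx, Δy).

(1.6, -2.2)

From the two frames, the red cone sits at roughly (1.3, 6.5) before and (2.9, 4.3) after.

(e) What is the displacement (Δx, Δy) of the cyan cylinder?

(1.3, -1.7)

From the two frames, the cyan cylinder sits at roughly (9.2, 4.9) before and (10.5, 3.2) after.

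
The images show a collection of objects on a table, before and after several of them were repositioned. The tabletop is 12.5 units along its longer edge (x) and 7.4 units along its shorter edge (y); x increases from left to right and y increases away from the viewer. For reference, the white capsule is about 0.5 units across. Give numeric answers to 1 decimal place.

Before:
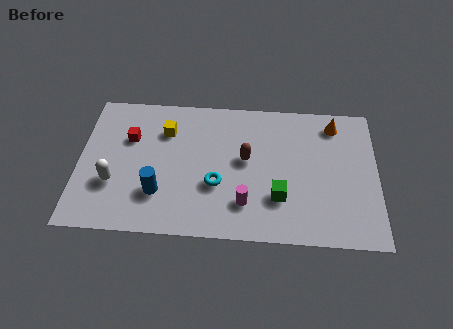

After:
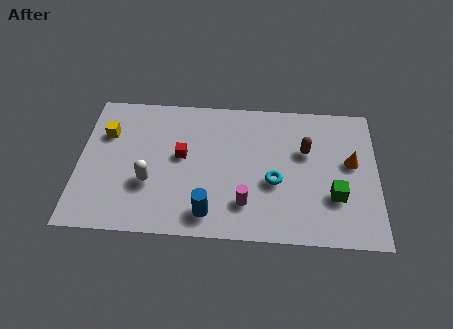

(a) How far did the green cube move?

2.3

From (8.4, 2.2) to (10.7, 2.4), the green cube covered √(2.3² + 0.2²) ≈ 2.3 units.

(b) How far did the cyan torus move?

2.4

The cyan torus was near (5.8, 2.7) before and (8.2, 3.0) after, so it travelled √(2.4² + 0.3²) ≈ 2.4 units.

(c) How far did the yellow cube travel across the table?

2.5

The yellow cube was near (3.6, 5.4) before and (1.1, 5.1) after, so it travelled √(2.5² + 0.3²) ≈ 2.5 units.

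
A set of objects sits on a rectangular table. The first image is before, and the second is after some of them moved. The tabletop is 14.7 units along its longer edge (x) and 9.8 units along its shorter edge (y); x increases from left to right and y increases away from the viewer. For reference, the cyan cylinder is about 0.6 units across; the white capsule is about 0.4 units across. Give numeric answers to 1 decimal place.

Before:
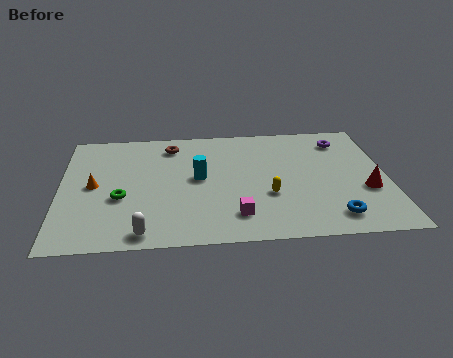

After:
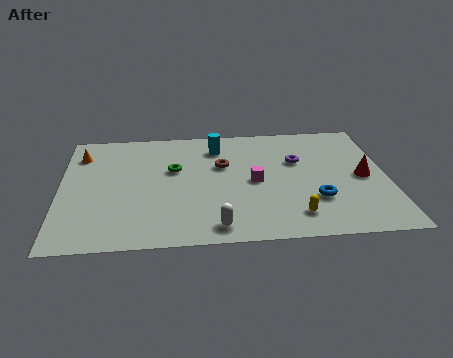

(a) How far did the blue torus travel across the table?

1.6

The blue torus was near (12.1, 1.6) before and (11.4, 3.0) after, so it travelled √(0.7² + 1.4²) ≈ 1.6 units.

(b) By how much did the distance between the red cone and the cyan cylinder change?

-0.5

The distance was about 7.7 in the first image and 7.2 in the second, so they moved 0.5 units closer together.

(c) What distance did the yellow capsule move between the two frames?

2.0

From (9.3, 3.5) to (10.4, 1.8), the yellow capsule covered √(1.1² + 1.7²) ≈ 2.0 units.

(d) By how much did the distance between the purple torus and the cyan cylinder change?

-3.2

The distance was about 7.1 in the first image and 3.9 in the second, so they moved 3.2 units closer together.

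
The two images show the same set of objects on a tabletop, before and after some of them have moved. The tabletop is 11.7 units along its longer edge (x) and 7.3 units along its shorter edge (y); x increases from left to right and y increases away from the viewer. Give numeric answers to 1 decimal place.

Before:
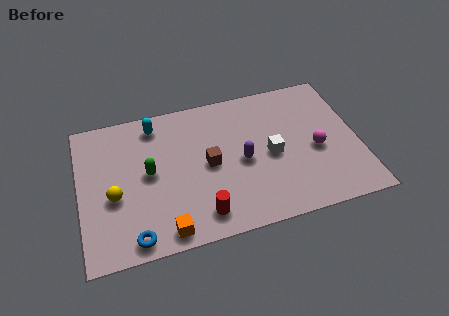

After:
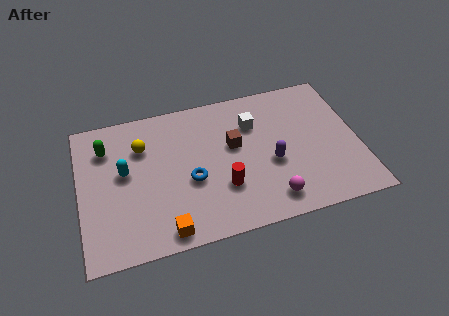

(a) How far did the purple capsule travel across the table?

1.3

From (6.8, 3.4) to (8.0, 3.0), the purple capsule covered √(1.2² + 0.4²) ≈ 1.3 units.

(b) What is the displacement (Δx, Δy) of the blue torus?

(2.5, 2.2)

The blue torus was at about (2.1, 0.8) and moved to about (4.6, 3.0).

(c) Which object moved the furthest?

the blue torus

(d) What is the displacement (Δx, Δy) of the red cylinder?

(1.0, 1.1)

The red cylinder was at about (4.9, 1.2) and moved to about (5.9, 2.3).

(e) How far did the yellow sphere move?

2.6

The yellow sphere was near (1.4, 3.0) before and (2.7, 5.2) after, so it travelled √(1.3² + 2.2²) ≈ 2.6 units.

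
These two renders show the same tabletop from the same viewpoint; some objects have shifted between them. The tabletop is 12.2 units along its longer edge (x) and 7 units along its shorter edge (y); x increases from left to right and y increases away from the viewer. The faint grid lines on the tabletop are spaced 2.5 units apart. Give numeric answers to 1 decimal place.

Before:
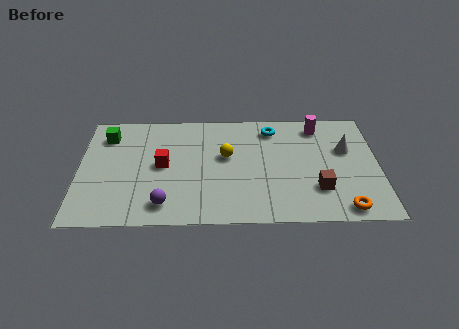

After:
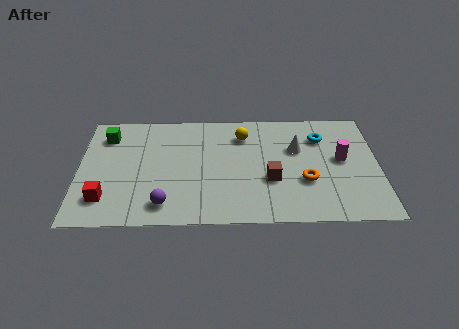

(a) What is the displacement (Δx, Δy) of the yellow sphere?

(0.7, 1.3)

The yellow sphere started near (6.0, 4.1) and ended near (6.7, 5.4).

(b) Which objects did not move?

the purple sphere and the green cube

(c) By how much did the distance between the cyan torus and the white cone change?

-2.1

They were about 3.3 units apart before and 1.2 after — 2.1 units closer together.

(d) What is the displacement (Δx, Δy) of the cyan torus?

(2.0, -0.6)

The cyan torus was at about (7.9, 5.8) and moved to about (9.9, 5.2).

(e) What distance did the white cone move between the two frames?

2.0

From (10.9, 4.4) to (8.9, 4.5), the white cone covered √(2.0² + 0.1²) ≈ 2.0 units.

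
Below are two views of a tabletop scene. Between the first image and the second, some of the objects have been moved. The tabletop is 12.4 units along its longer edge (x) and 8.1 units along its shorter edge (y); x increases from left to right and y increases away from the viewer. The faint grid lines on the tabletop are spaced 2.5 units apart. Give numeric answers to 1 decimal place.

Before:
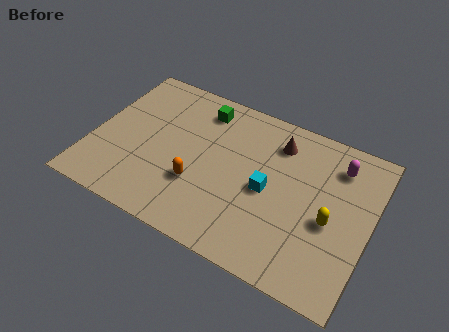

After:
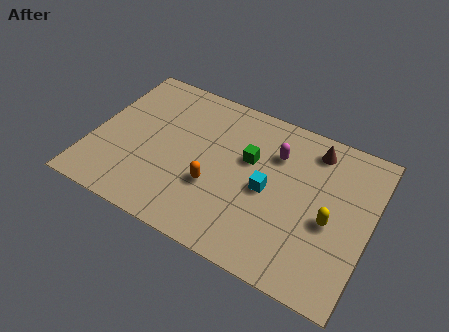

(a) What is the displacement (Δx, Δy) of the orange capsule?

(0.7, 0.2)

The orange capsule started near (4.9, 2.7) and ended near (5.6, 2.9).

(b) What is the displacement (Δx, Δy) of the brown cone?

(1.6, 0.4)

The brown cone was at about (8.0, 6.4) and moved to about (9.6, 6.8).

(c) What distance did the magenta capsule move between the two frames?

2.8

The magenta capsule moved from about (10.7, 6.4) to (8.0, 5.8), a distance of √(2.7² + 0.6²) ≈ 2.8.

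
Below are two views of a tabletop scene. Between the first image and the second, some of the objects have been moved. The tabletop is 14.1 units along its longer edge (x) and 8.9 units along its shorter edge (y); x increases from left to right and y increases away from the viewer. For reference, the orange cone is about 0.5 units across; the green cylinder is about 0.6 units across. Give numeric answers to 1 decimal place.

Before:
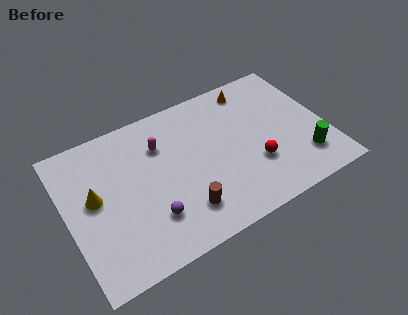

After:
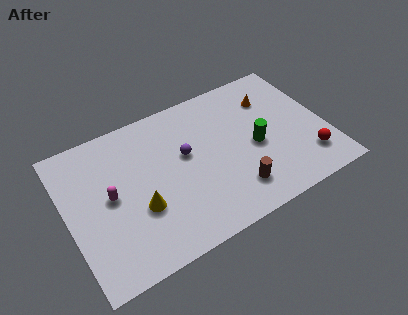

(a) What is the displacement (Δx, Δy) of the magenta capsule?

(-3.0, -1.8)

The magenta capsule started near (5.3, 6.4) and ended near (2.3, 4.6).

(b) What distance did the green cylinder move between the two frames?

3.1

The green cylinder was near (12.6, 2.1) before and (10.2, 4.0) after, so it travelled √(2.4² + 1.9²) ≈ 3.1 units.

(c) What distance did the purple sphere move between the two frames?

3.6

The purple sphere was near (4.2, 2.4) before and (6.5, 5.2) after, so it travelled √(2.3² + 2.8²) ≈ 3.6 units.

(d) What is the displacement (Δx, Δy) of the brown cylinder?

(2.8, -0.1)

The brown cylinder was at about (5.9, 2.0) and moved to about (8.7, 1.9).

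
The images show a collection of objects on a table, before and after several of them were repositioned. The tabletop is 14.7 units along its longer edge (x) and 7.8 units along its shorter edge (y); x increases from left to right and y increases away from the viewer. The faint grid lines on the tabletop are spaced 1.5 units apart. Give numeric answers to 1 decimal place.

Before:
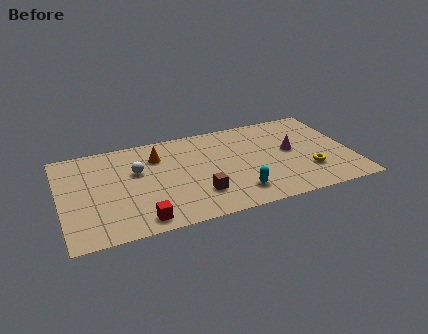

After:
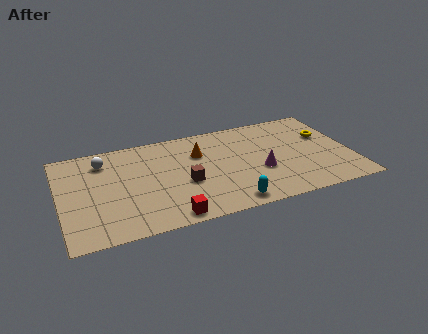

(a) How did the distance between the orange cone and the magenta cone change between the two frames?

-3.1

They were about 6.9 units apart before and 3.8 after — 3.1 units closer together.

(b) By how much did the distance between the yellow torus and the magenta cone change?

+2.1

The distance was about 2.0 in the first image and 4.1 in the second, so they moved 2.1 units further apart.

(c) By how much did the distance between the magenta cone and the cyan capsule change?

-1.2

The distance was about 4.0 in the first image and 2.8 in the second, so they moved 1.2 units closer together.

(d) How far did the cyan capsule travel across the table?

0.9

The cyan capsule moved from about (8.7, 1.6) to (8.2, 0.9), a distance of √(0.5² + 0.7²) ≈ 0.9.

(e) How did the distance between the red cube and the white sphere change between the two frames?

+2.2

Before: roughly 3.9 units apart; after: 6.1. That's 2.2 units further apart.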